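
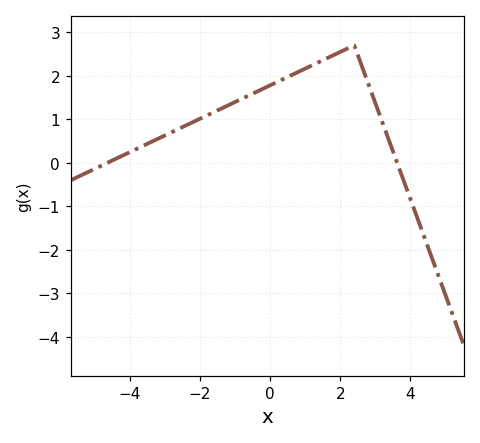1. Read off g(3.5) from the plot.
0.277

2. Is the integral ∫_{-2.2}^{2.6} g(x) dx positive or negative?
positive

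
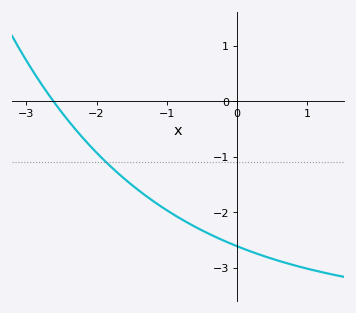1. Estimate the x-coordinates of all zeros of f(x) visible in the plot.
-2.61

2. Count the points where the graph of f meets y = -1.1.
1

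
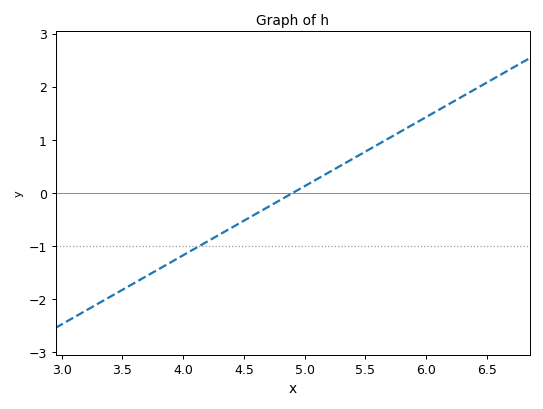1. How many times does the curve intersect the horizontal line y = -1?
1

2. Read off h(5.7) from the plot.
1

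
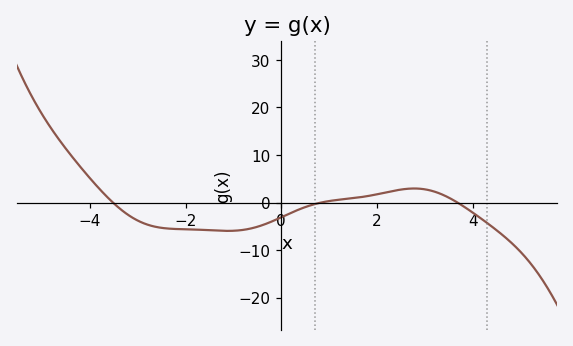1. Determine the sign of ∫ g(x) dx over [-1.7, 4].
negative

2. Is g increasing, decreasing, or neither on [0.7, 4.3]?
neither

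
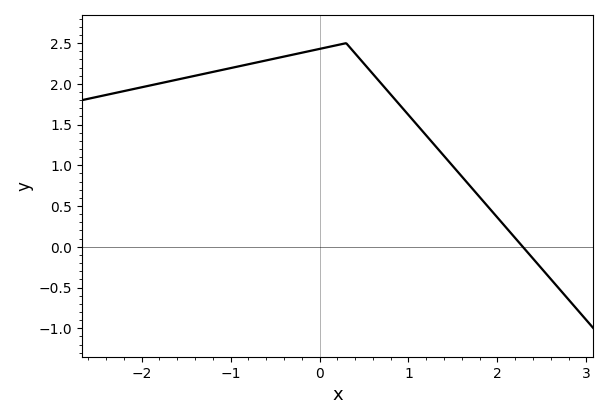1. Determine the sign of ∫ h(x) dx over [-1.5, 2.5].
positive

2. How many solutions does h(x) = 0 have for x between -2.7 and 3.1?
1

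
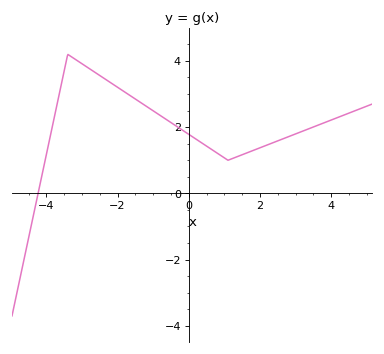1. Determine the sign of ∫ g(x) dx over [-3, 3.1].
positive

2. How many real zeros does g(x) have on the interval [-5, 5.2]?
1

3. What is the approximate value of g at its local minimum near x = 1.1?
1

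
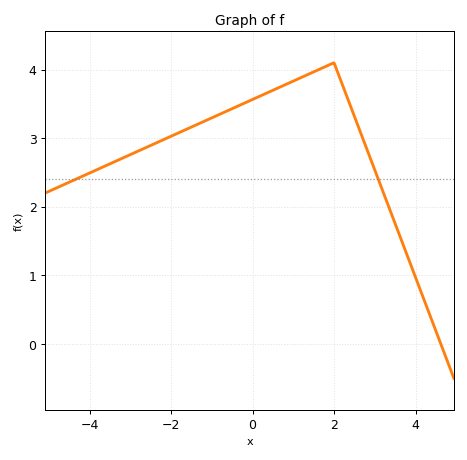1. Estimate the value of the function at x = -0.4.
3.5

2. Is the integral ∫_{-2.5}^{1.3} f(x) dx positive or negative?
positive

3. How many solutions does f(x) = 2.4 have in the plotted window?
2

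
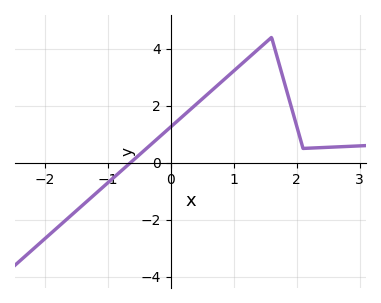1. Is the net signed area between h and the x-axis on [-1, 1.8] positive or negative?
positive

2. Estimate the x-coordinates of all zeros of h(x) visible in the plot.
-0.644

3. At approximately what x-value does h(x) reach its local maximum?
1.6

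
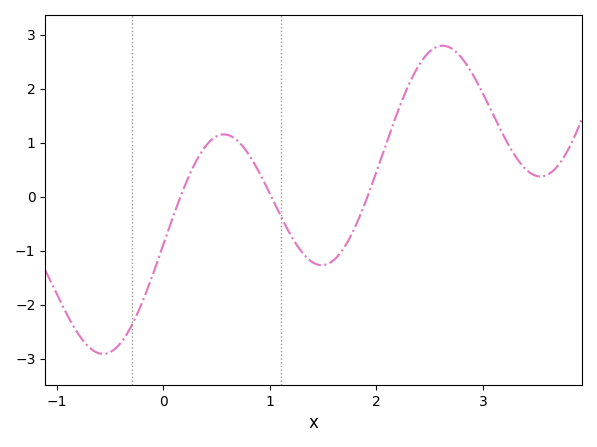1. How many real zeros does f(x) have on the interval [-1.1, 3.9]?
3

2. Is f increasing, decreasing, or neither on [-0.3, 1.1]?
neither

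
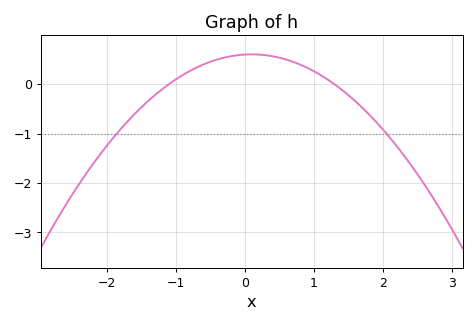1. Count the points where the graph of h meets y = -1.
2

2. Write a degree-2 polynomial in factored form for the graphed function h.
y = -0.42(x + 1.1)(x - 1.3)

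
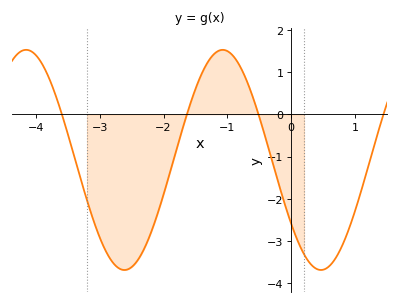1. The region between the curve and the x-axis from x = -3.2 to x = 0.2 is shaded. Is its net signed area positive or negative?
negative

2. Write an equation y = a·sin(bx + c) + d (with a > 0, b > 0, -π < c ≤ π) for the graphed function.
y = 2.61sin(2.04x - 2.52) - 1.08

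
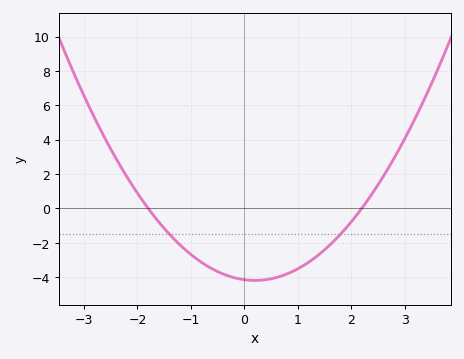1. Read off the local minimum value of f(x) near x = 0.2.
-4.2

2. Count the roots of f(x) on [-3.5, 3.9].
2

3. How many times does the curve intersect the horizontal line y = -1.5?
2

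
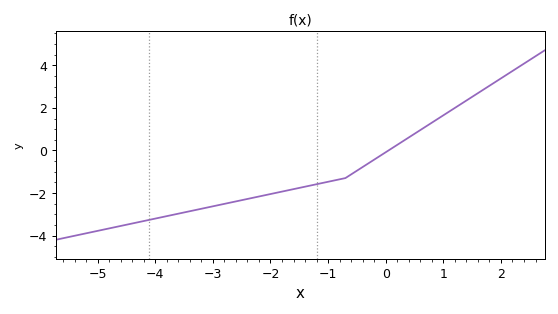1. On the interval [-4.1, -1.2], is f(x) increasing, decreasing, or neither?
increasing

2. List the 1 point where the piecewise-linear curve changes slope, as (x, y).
(-0.7, -1.3)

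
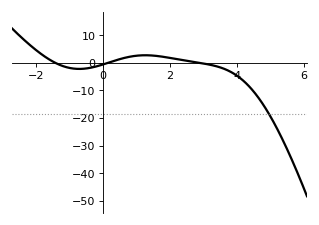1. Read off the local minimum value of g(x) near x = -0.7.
-2.23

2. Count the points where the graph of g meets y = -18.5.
1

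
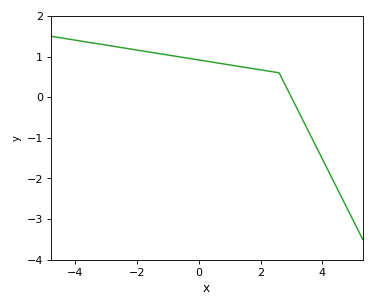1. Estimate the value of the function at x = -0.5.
1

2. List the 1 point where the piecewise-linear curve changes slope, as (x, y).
(2.6, 0.6)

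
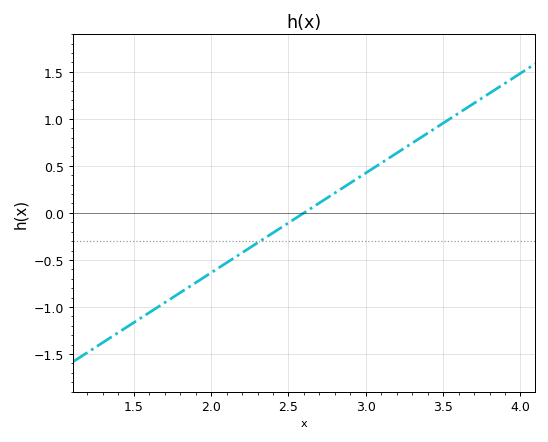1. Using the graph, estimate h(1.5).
-1.15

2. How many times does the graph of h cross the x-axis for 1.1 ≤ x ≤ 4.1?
1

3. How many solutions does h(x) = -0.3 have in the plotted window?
1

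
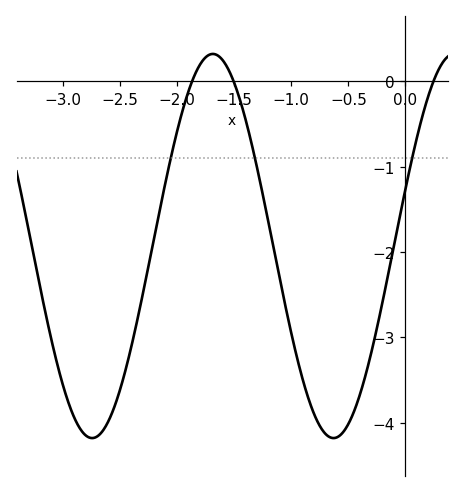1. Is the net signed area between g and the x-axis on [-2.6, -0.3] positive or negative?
negative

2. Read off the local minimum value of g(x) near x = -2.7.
-4.2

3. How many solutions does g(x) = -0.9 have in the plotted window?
3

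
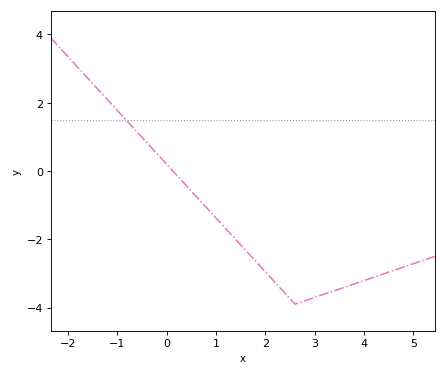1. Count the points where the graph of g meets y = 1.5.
1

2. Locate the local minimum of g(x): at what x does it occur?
2.6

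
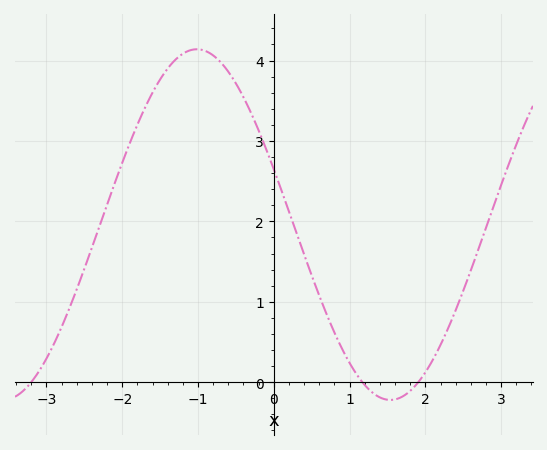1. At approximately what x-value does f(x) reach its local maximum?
-1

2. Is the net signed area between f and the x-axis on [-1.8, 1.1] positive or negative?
positive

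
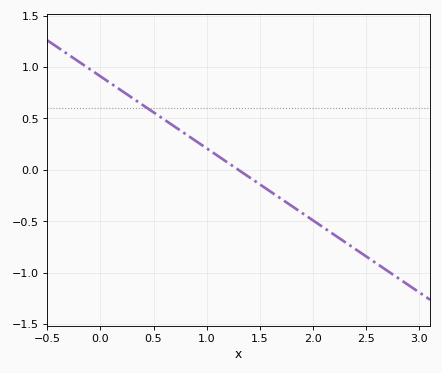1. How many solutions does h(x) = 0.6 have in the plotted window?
1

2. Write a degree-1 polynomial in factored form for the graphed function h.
y = -0.7(x - 1.3)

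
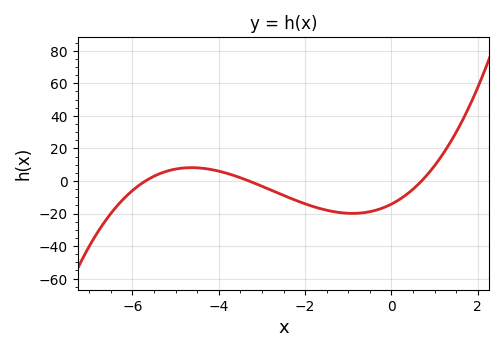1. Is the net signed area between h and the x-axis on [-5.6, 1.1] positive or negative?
negative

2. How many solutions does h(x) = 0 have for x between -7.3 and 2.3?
3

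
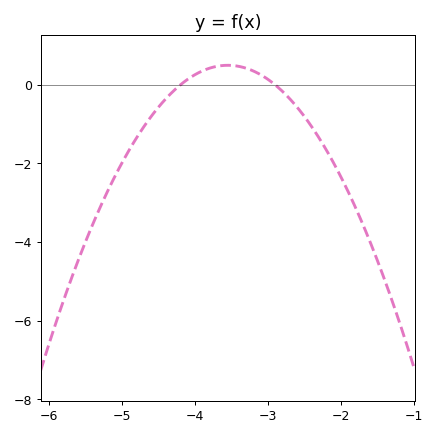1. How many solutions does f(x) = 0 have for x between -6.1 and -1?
2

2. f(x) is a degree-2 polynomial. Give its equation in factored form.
y = -1.18(x + 4.2)(x + 2.9)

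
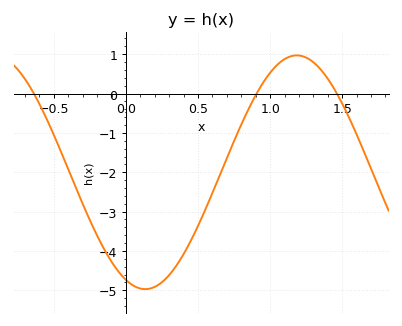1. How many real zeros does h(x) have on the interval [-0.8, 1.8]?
3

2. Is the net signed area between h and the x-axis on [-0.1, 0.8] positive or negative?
negative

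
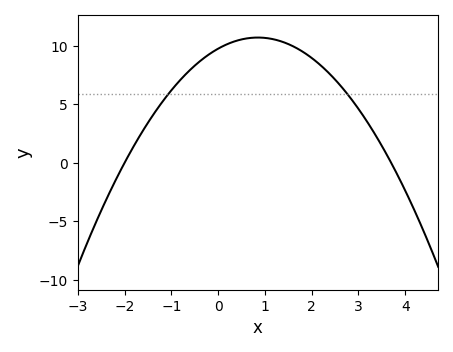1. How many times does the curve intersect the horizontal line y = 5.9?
2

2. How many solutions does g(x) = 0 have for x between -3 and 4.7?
2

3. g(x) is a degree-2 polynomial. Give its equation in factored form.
y = -1.32(x + 2)(x - 3.7)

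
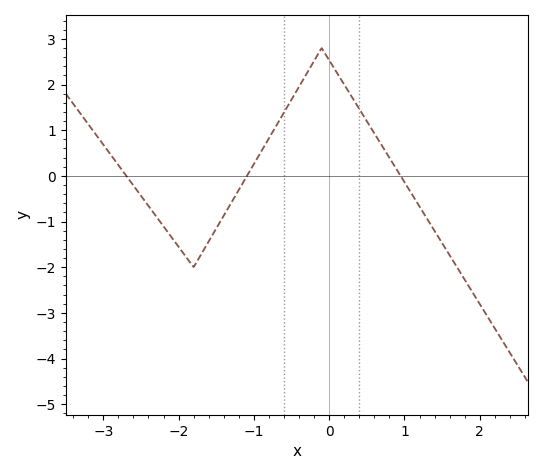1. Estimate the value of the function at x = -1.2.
-0.3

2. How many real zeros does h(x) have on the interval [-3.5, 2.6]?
3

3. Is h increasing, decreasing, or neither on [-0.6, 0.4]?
neither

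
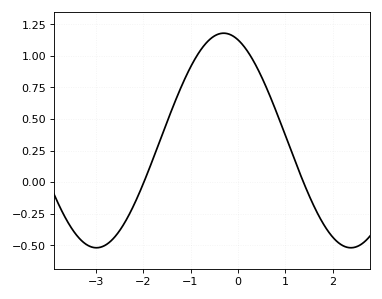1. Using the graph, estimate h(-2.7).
-0.48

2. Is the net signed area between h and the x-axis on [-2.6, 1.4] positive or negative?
positive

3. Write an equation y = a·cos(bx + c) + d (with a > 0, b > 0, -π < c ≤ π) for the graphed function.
y = 0.85cos(1.2x + 0.35) + 0.33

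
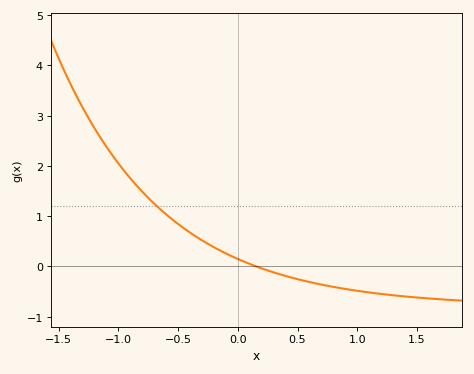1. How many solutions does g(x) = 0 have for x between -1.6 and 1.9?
1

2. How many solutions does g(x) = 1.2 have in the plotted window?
1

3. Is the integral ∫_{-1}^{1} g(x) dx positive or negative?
positive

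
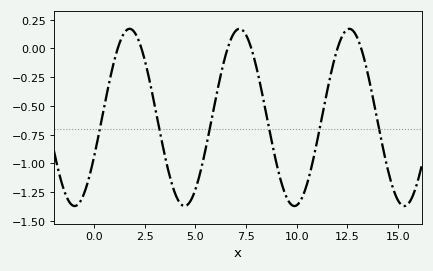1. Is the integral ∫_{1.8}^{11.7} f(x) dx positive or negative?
negative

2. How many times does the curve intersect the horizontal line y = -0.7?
6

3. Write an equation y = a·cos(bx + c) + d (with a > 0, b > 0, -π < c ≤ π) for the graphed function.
y = 0.77cos(1.2x - 2) - 0.6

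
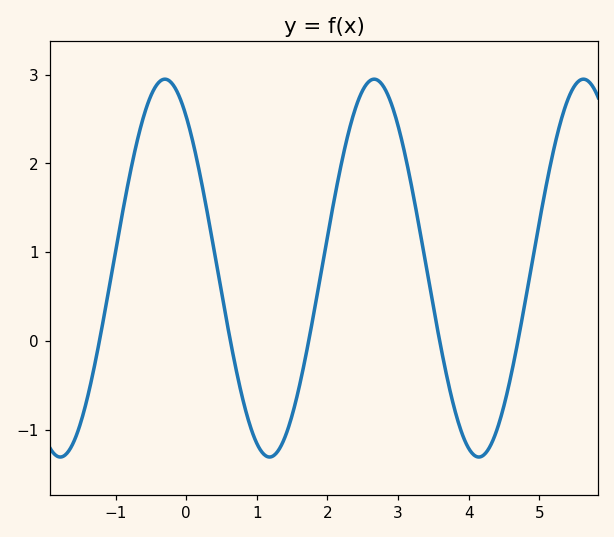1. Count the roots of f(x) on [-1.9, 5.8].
5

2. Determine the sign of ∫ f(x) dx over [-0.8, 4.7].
positive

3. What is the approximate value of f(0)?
2.53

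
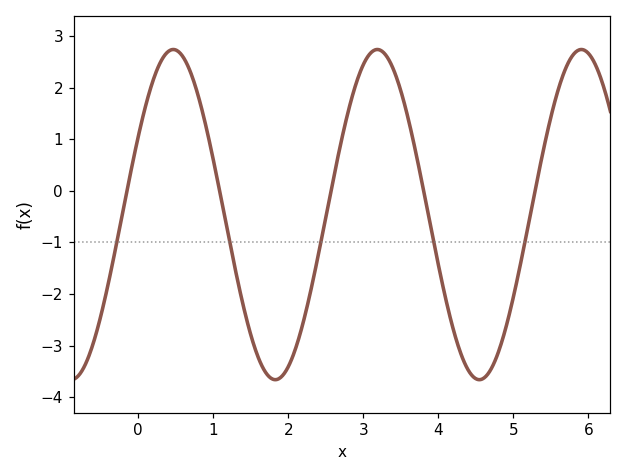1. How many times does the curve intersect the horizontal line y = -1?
5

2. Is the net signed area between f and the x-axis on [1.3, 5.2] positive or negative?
negative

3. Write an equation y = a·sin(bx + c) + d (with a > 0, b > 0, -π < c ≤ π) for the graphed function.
y = 3.2sin(2.31x + 0.49) - 0.46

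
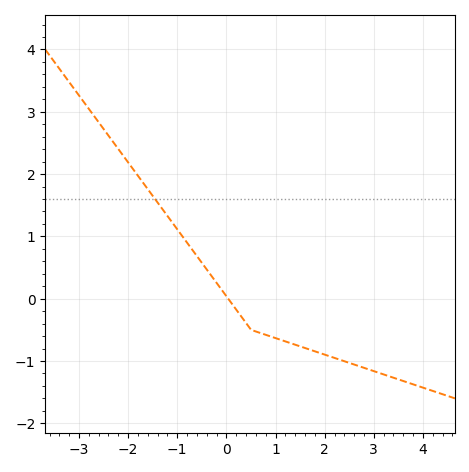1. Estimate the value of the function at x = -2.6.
2.8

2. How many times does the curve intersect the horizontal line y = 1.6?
1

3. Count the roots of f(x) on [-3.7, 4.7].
1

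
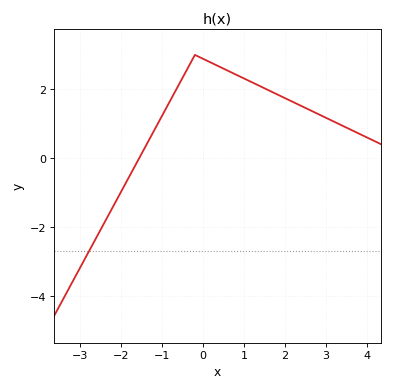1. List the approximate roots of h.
-1.56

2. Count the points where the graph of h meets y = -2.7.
1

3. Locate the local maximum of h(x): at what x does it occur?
-0.198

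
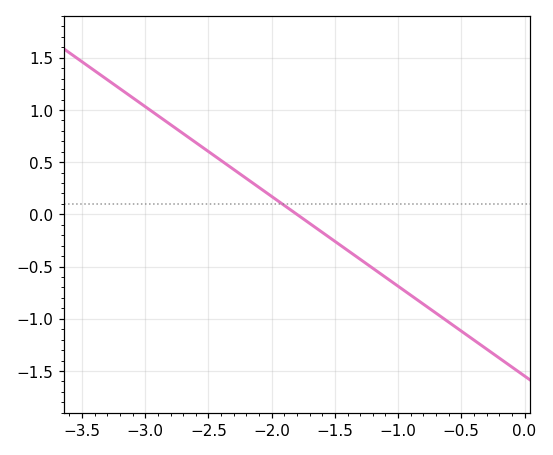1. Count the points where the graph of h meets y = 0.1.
1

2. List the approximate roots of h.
-1.8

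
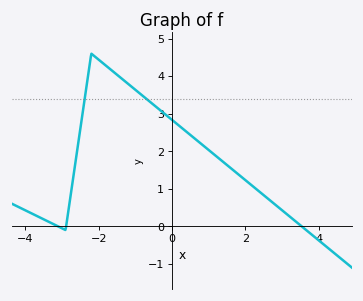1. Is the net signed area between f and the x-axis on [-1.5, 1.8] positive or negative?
positive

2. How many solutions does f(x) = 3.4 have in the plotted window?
2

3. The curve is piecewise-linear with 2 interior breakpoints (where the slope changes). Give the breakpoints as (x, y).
(-2.9, -0.1); (-2.2, 4.6)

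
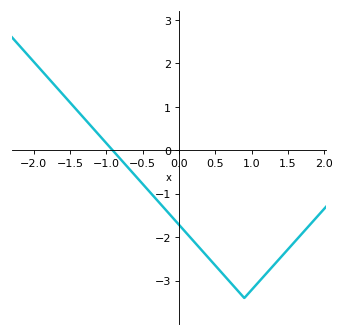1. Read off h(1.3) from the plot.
-2.65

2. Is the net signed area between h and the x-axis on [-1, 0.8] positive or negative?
negative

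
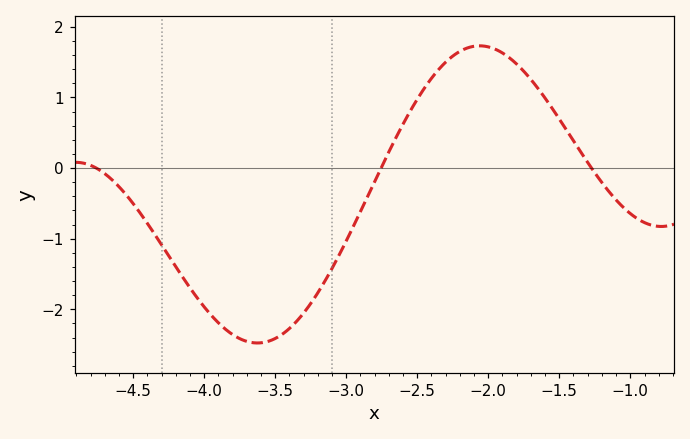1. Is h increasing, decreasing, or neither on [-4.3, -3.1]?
neither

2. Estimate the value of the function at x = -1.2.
-0.205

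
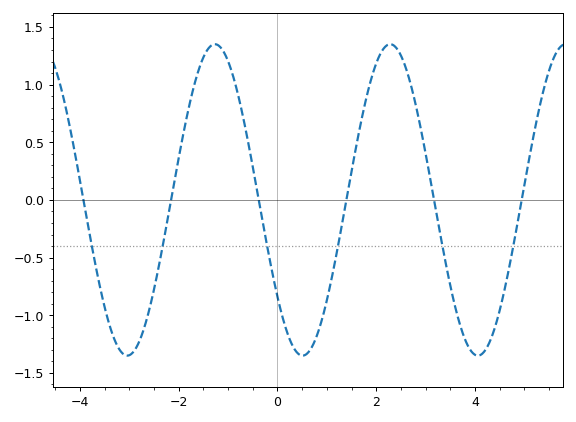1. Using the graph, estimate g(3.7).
-1.09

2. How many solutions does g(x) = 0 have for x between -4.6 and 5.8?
6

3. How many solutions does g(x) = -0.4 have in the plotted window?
6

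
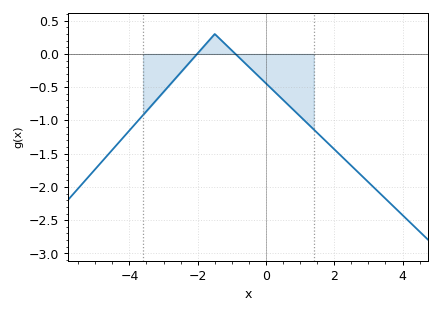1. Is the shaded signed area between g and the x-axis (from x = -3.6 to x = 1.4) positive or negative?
negative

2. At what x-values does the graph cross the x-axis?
-2.02, -0.894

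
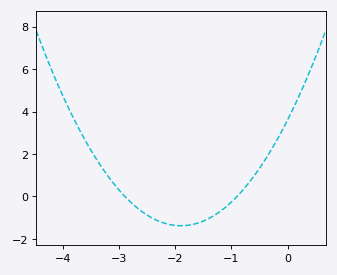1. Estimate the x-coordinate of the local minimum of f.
-1.9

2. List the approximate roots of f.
-2.9, -0.9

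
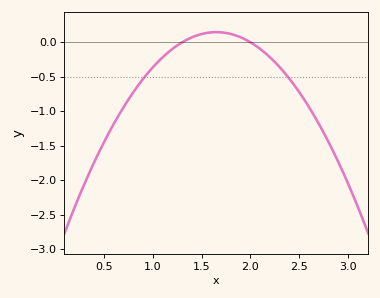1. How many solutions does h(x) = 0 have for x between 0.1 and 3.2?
2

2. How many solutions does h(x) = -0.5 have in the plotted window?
2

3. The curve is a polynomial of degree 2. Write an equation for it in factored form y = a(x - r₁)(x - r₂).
y = -1.2(x - 1.3)(x - 2)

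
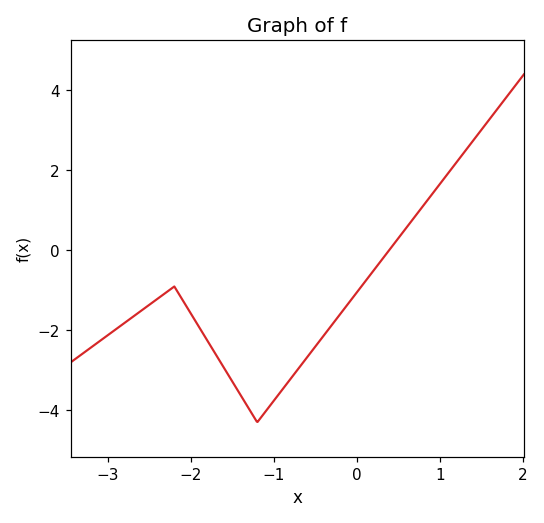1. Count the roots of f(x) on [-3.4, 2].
1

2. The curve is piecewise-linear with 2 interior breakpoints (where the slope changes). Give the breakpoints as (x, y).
(-2.2, -0.9); (-1.2, -4.3)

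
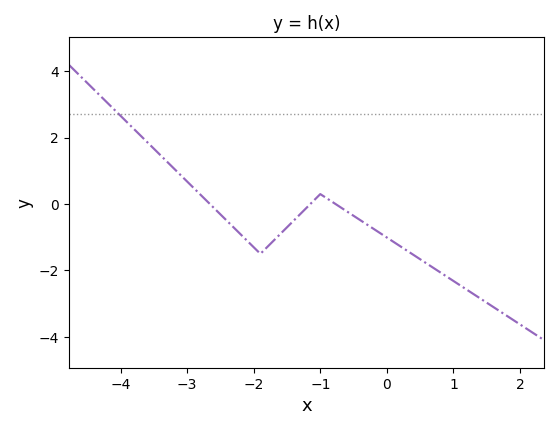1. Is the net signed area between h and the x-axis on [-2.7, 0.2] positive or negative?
negative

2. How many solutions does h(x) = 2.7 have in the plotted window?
1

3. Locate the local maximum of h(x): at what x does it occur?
-1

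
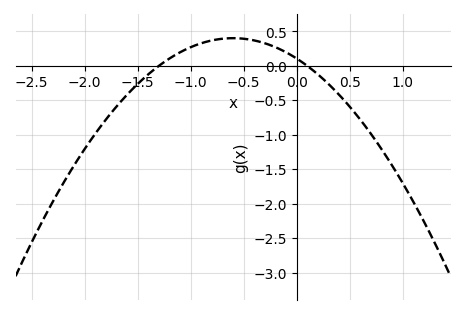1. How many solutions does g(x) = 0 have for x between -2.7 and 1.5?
2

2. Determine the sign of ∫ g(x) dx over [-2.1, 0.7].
negative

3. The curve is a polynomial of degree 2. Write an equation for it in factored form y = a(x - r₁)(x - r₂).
y = -0.82(x + 1.3)(x - 0.1)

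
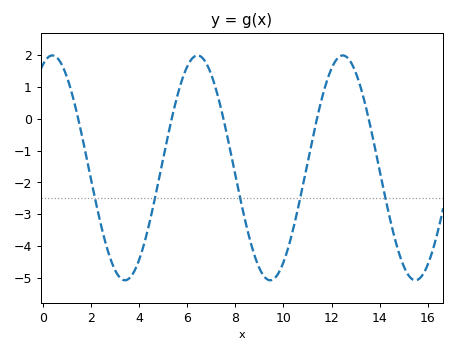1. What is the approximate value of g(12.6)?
1.97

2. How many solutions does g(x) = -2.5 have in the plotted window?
5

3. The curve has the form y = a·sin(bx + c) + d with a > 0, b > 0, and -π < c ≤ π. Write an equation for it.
y = 3.54sin(1.04x + 1.17) - 1.54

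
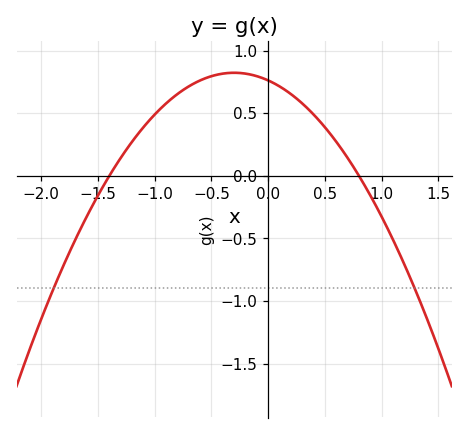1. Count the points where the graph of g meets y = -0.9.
2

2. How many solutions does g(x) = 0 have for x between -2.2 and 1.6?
2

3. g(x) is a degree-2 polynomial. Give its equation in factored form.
y = -0.68(x + 1.4)(x - 0.8)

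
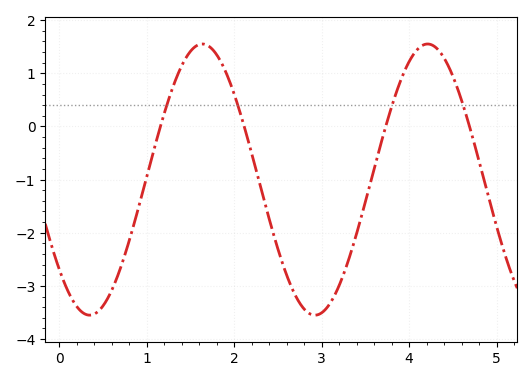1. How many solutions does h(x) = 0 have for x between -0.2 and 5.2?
4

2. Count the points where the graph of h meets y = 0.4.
4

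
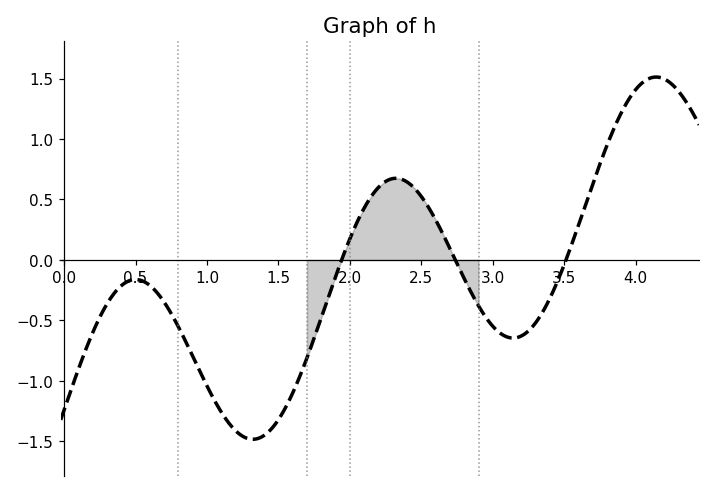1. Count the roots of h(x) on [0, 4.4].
3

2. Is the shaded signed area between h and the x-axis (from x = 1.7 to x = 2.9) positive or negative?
positive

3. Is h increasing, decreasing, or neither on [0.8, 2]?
neither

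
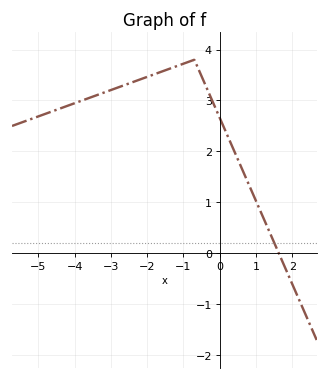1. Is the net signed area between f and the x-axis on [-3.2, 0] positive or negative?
positive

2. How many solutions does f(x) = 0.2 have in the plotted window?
1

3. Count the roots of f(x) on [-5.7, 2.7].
1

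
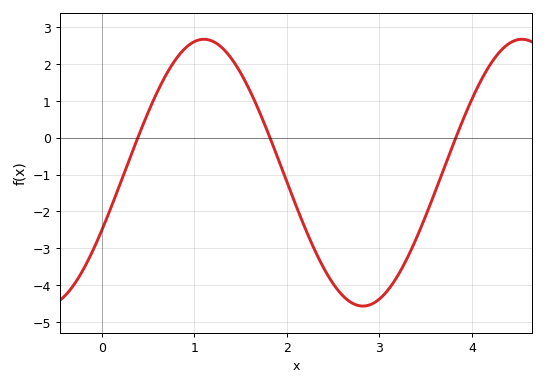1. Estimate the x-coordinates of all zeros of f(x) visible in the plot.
0.4, 1.8, 3.8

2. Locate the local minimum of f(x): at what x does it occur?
2.8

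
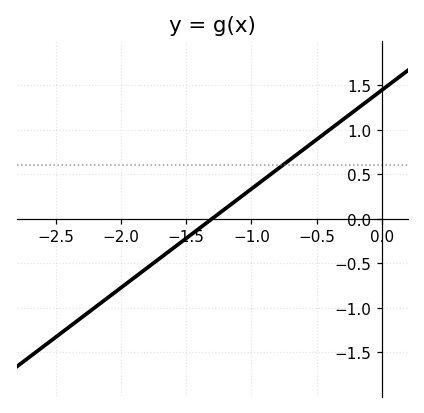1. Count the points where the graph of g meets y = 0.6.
1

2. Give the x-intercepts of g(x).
-1.3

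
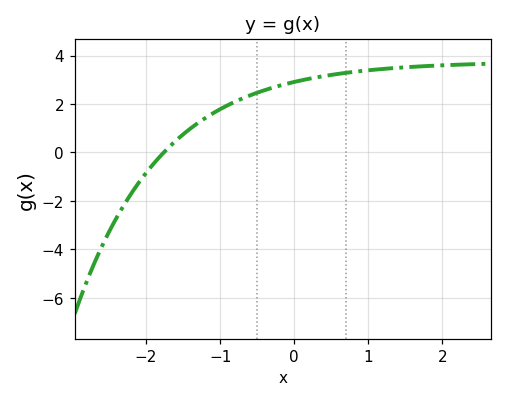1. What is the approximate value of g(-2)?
-0.848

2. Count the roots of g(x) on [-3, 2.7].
1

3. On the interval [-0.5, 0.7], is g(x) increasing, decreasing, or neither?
increasing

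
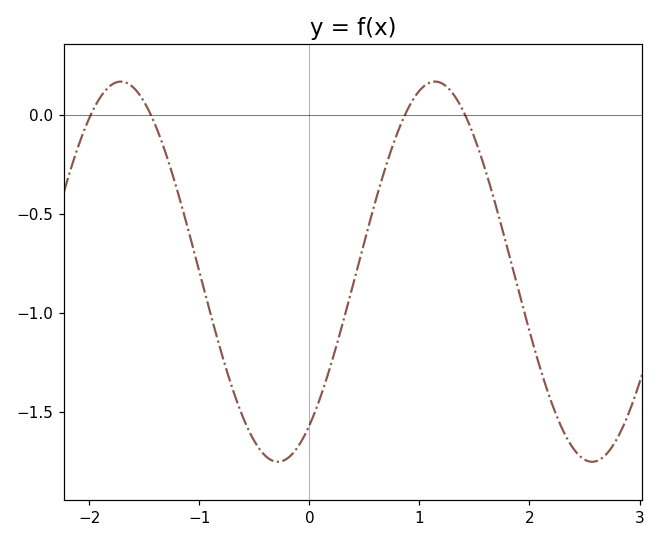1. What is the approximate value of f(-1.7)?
0.169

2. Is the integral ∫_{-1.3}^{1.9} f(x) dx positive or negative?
negative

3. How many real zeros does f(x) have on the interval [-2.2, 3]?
4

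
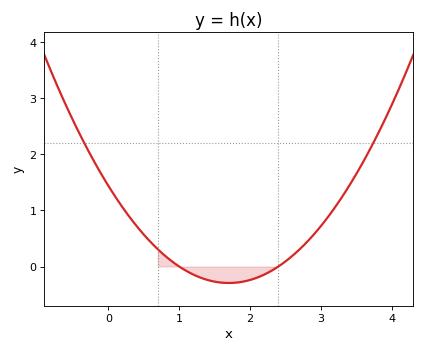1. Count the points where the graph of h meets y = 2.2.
2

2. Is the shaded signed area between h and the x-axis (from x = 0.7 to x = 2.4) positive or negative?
negative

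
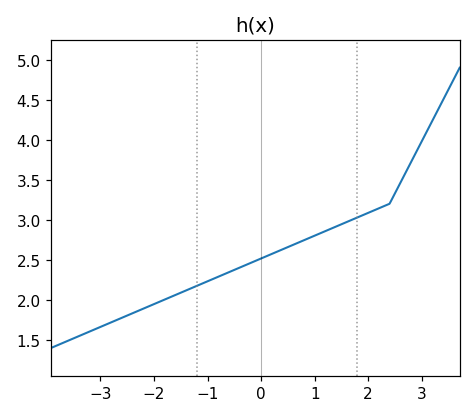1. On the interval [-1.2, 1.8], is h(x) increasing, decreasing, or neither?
increasing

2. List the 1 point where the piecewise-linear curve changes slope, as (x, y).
(2.4, 3.2)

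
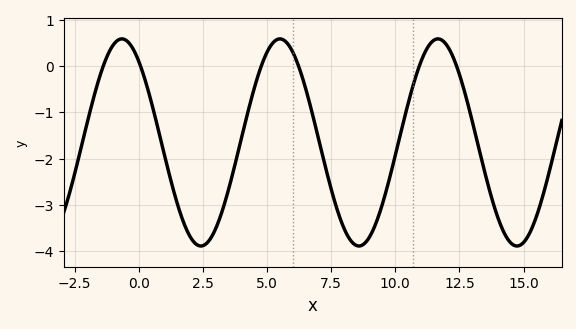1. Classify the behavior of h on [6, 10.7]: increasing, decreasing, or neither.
neither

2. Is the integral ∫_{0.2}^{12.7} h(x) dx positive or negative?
negative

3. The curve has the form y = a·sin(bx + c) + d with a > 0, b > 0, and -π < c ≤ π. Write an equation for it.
y = 2.24sin(1x + 2.2) - 1.65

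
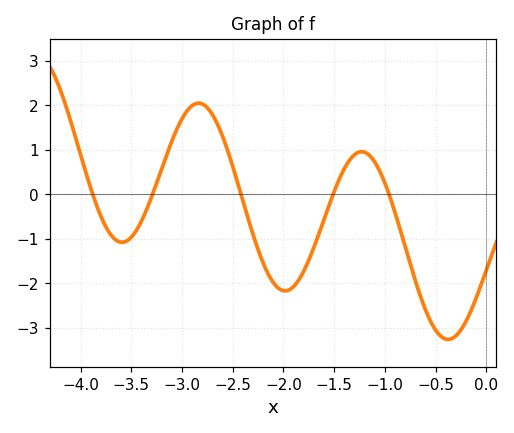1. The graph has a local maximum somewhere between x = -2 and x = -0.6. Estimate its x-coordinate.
-1.23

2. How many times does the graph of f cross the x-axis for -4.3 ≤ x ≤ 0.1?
5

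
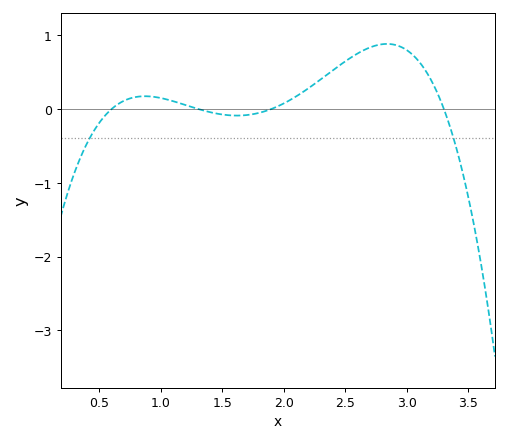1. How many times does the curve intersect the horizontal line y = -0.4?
2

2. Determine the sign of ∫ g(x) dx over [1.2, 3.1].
positive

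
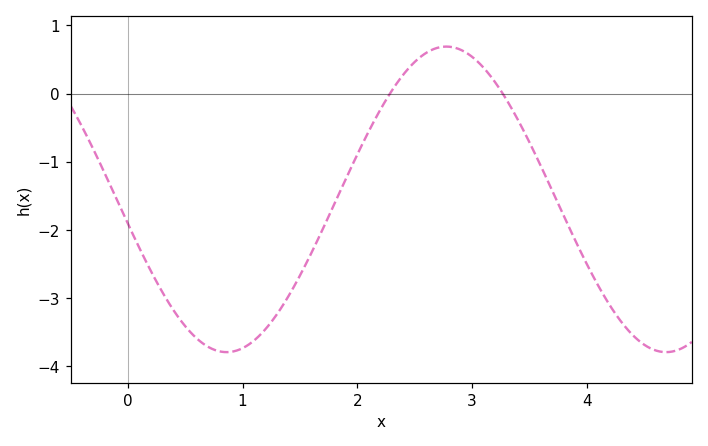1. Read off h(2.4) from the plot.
0.3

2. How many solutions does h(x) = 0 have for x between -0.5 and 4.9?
2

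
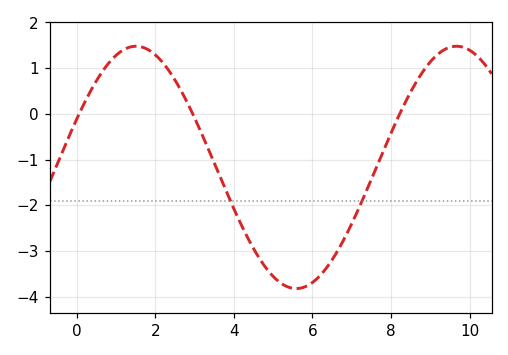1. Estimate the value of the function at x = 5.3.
-3.8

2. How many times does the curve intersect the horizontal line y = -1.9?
2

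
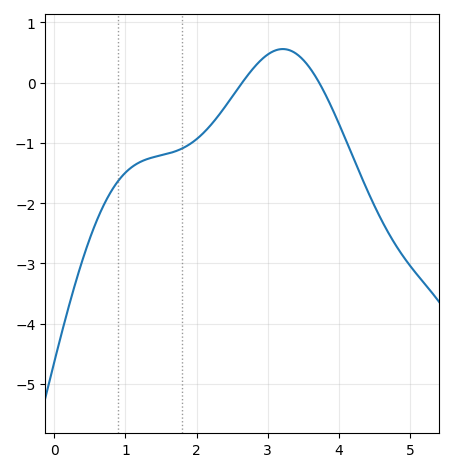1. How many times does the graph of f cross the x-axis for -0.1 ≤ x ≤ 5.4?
2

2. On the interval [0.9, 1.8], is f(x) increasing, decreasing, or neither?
increasing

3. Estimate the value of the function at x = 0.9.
-1.63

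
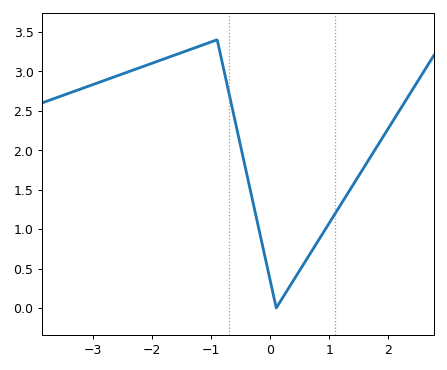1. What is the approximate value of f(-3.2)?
2.78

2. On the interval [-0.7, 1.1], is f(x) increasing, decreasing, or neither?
neither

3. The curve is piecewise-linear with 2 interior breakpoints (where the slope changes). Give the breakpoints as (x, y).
(-0.9, 3.4); (0.1, 0)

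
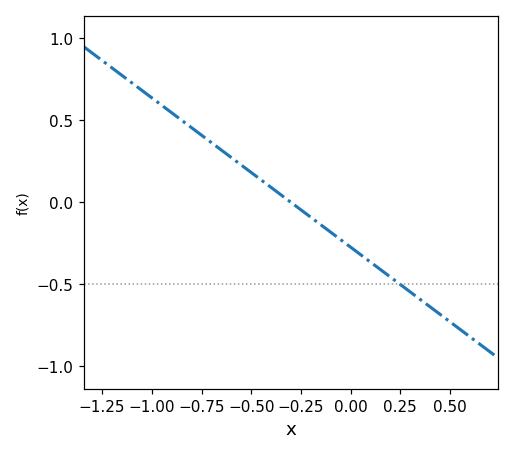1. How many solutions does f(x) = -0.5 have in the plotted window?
1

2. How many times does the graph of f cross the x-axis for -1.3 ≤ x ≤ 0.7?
1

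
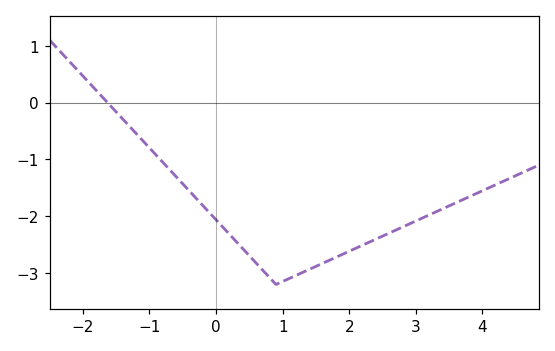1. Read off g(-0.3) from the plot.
-1.68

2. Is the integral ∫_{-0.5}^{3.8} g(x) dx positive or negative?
negative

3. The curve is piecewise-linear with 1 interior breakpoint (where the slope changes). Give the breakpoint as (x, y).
(0.9, -3.2)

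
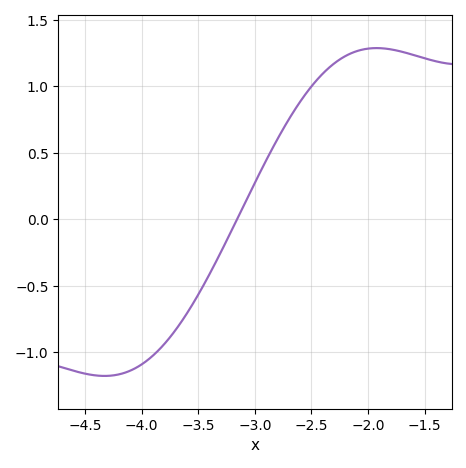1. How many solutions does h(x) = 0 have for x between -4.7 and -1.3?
1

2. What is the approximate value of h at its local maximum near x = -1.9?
1.29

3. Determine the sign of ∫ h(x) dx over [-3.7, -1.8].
positive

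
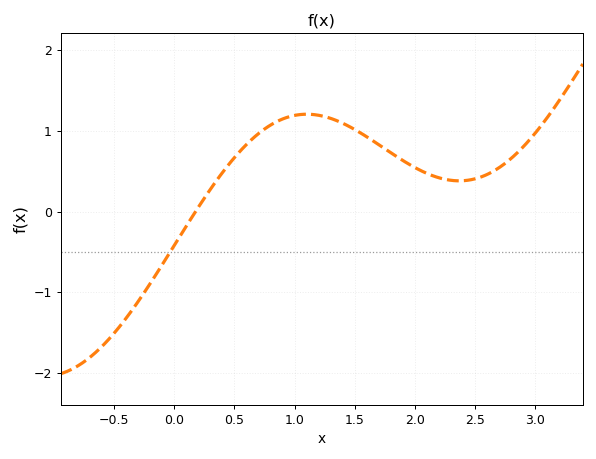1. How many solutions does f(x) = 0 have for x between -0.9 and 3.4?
1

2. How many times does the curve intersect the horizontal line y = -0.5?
1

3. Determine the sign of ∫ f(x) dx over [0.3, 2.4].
positive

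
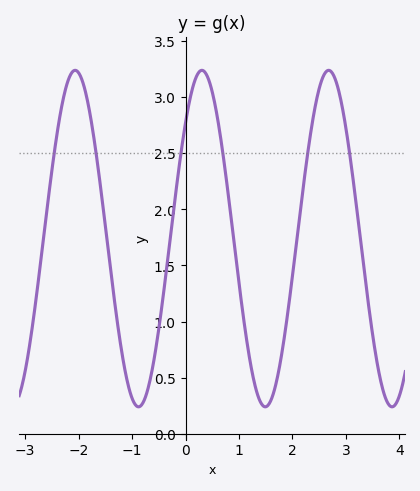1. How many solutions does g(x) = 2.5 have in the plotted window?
6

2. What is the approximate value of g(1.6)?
0.3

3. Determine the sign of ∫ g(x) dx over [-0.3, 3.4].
positive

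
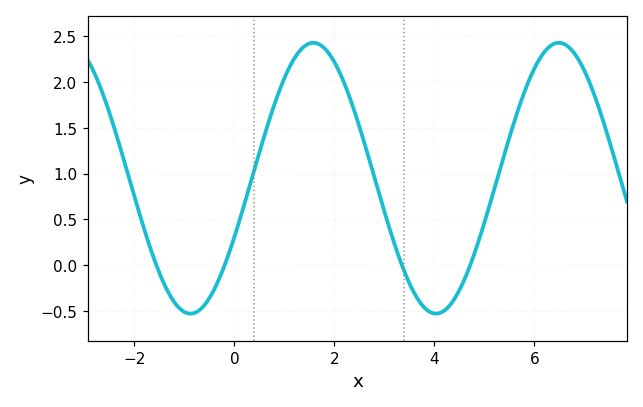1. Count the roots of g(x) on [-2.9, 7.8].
4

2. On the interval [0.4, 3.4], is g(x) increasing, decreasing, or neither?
neither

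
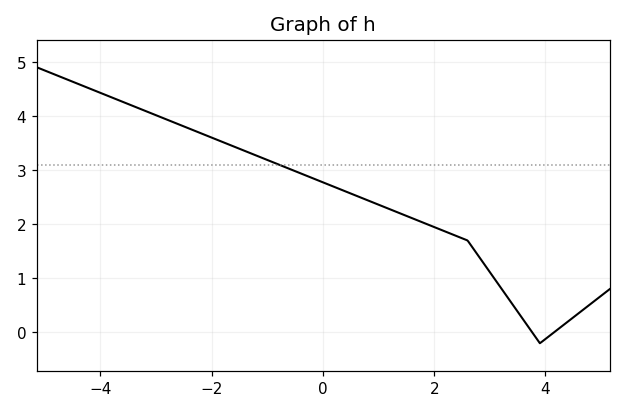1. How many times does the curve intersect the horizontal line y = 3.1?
1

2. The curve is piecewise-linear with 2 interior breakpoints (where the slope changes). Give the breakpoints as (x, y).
(2.6, 1.7); (3.9, -0.2)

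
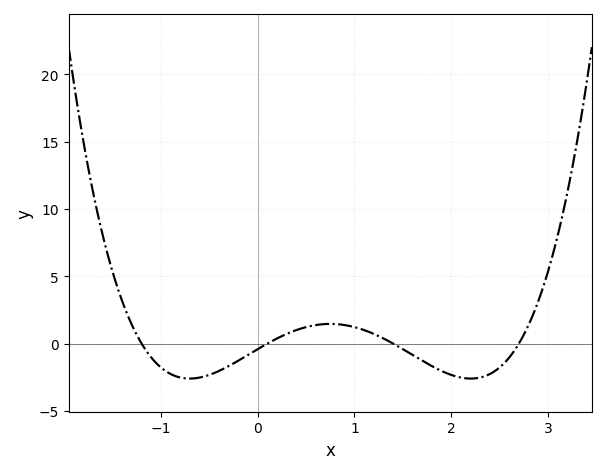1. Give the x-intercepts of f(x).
-1.2, 0.1, 1.4, 2.7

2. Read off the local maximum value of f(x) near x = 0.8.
1.5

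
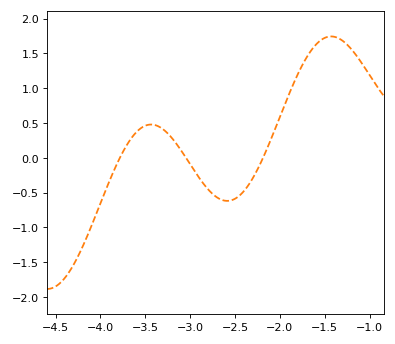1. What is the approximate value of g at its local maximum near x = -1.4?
1.74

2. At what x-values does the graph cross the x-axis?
-3.78, -3.05, -2.19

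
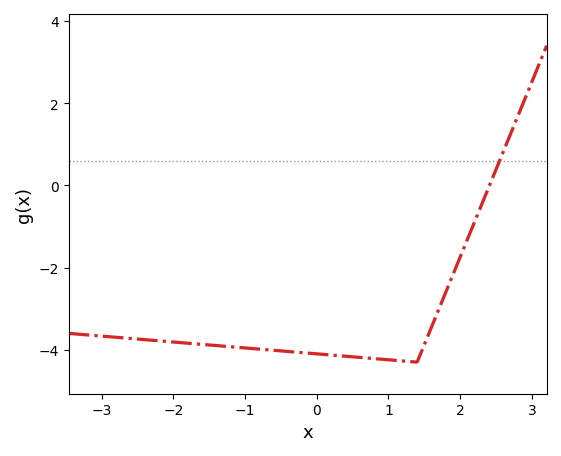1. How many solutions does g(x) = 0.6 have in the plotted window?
1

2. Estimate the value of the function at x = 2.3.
-0.4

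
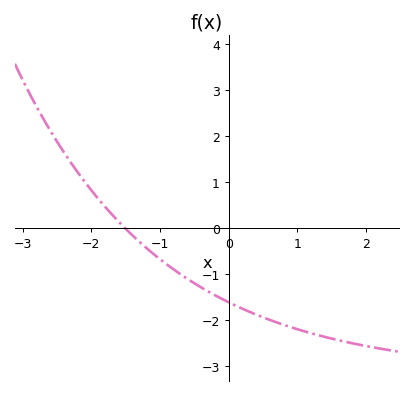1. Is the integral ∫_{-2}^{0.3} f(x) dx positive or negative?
negative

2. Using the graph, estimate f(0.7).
-2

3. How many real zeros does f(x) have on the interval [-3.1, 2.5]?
1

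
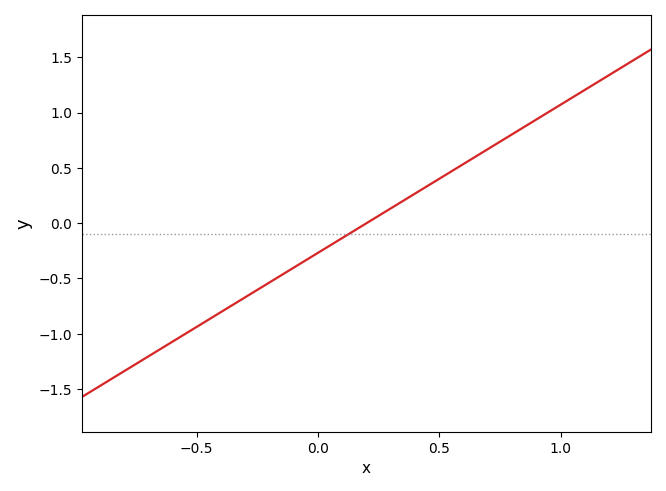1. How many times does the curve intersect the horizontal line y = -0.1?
1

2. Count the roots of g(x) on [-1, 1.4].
1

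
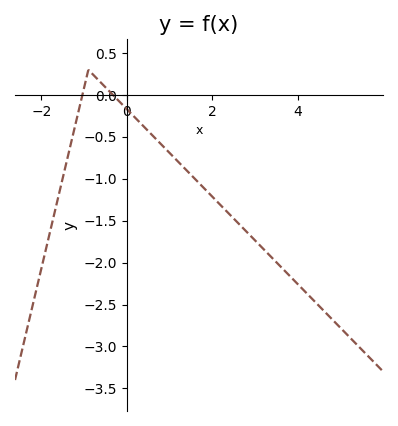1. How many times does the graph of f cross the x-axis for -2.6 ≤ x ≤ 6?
2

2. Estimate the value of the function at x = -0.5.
0.1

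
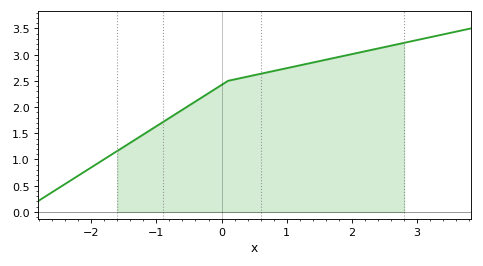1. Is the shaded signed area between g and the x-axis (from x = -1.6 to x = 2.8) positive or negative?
positive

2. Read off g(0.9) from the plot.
2.71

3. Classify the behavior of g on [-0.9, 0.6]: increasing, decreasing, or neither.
increasing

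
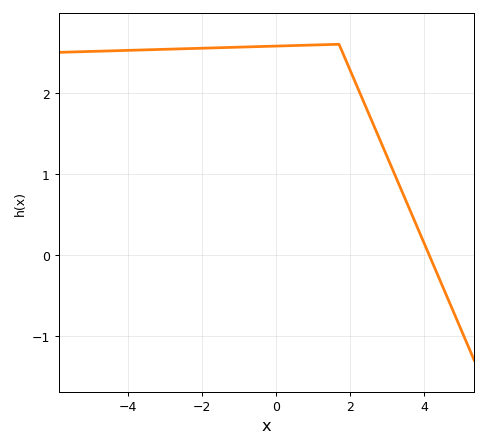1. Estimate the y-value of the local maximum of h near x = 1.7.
2.6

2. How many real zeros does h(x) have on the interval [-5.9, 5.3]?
1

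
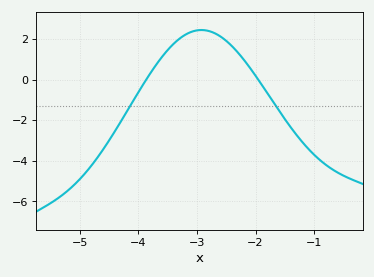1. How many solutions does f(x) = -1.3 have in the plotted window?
2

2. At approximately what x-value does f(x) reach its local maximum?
-2.9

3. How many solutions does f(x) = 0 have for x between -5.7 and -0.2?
2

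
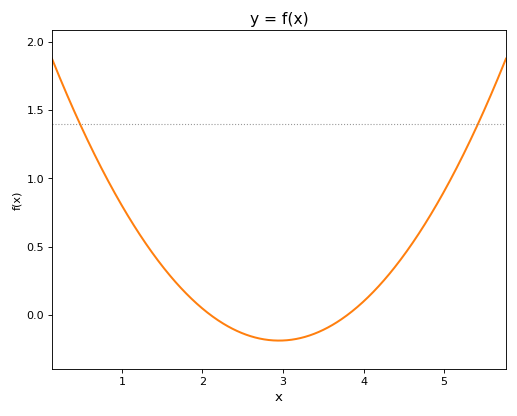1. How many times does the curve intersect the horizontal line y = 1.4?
2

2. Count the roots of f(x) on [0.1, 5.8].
2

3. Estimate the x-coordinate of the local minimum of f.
2.95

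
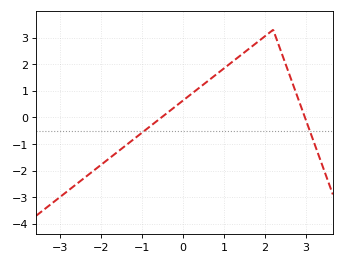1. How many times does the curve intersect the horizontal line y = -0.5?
2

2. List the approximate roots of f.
-0.5, 3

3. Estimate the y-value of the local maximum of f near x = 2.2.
3.3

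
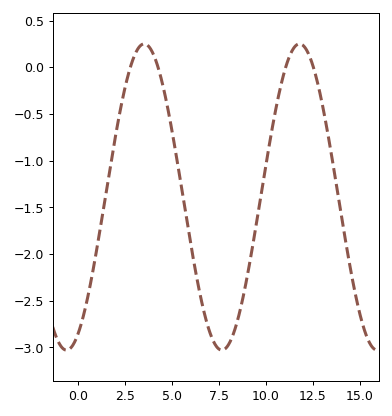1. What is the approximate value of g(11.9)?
0.245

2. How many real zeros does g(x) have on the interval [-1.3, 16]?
4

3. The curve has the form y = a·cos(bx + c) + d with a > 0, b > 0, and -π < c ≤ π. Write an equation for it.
y = 1.64cos(0.76x - 2.68) - 1.39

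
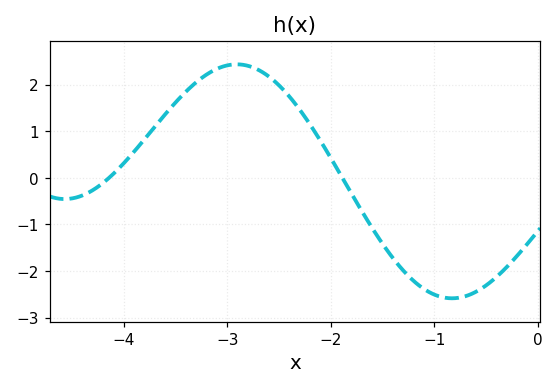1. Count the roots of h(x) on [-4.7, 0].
2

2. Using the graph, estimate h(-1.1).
-2.39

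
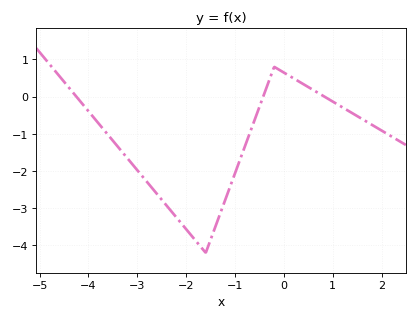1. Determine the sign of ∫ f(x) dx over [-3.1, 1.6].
negative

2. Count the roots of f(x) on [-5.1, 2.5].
3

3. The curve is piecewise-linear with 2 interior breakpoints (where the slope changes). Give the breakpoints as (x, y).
(-1.6, -4.2); (-0.2, 0.8)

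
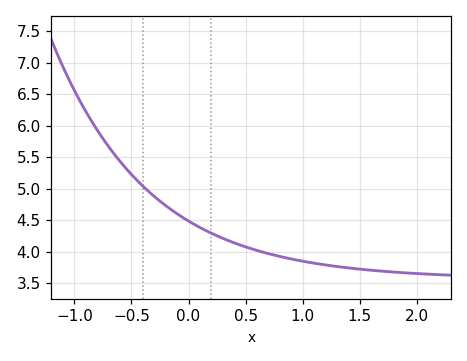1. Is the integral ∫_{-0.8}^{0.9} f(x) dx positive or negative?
positive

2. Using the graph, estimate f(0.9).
3.89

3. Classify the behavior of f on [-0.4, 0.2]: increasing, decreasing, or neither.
decreasing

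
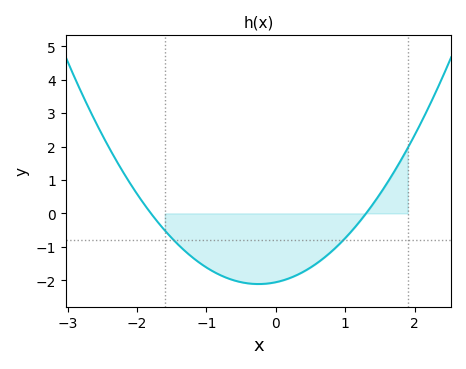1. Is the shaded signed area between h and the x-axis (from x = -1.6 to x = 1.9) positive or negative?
negative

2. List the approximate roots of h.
-1.8, 1.3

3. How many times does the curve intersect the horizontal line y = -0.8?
2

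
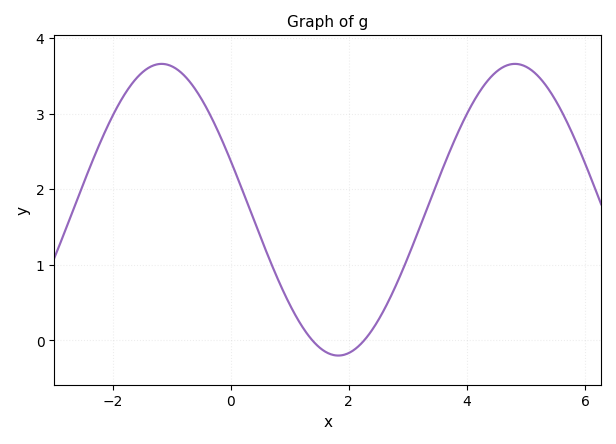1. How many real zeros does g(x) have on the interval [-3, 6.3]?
2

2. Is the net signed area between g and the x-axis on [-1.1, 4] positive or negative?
positive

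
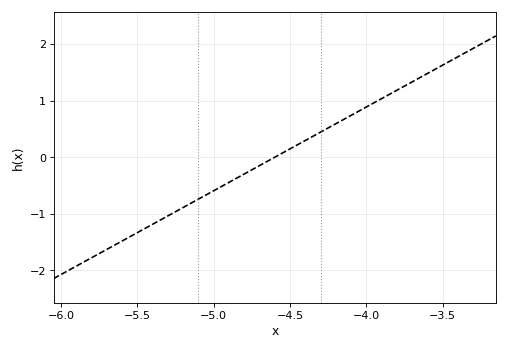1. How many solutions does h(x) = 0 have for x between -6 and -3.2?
1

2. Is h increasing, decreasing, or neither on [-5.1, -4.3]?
increasing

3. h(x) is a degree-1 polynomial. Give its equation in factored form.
y = 1.48(x + 4.6)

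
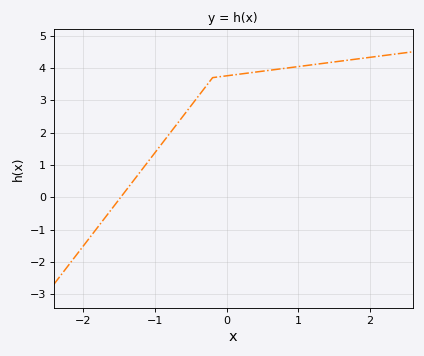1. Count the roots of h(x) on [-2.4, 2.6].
1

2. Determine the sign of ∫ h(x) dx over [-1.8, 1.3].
positive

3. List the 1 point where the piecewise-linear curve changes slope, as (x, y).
(-0.2, 3.7)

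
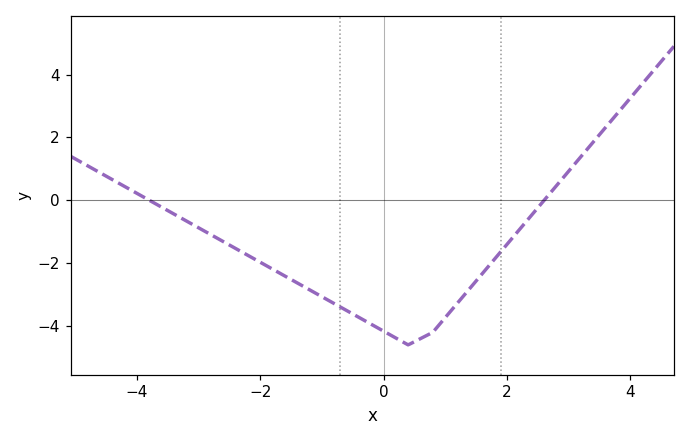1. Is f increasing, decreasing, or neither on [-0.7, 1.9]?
neither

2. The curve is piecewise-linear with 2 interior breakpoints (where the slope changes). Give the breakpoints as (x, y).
(0.4, -4.6); (0.8, -4.2)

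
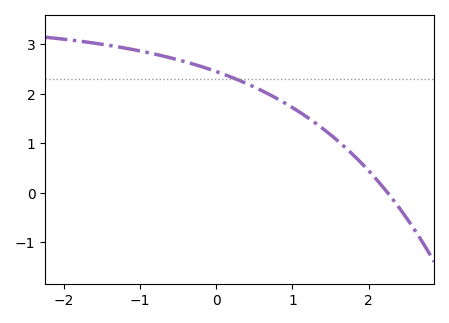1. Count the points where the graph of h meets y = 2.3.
1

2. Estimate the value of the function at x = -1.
2.87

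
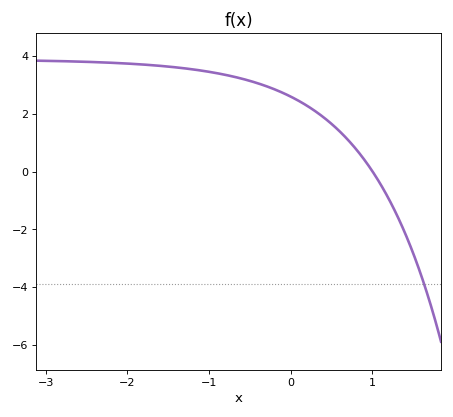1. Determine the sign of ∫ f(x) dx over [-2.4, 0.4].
positive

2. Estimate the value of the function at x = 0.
2.6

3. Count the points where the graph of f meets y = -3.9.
1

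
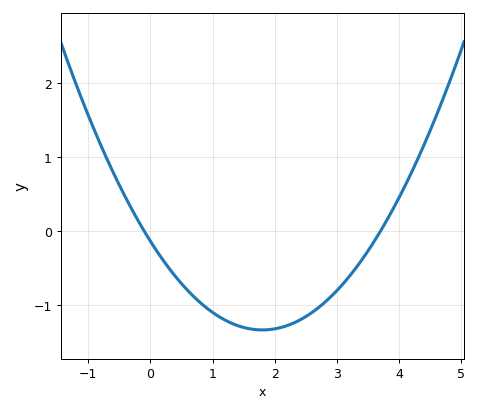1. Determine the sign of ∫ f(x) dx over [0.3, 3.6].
negative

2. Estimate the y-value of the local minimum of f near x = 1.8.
-1.34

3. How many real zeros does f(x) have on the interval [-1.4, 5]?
2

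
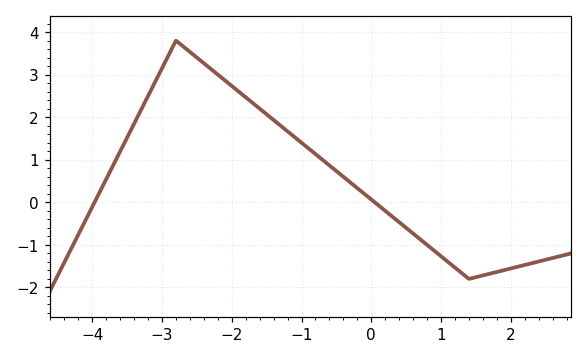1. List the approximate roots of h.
-3.97, 0.05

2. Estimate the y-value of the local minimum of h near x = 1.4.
-1.8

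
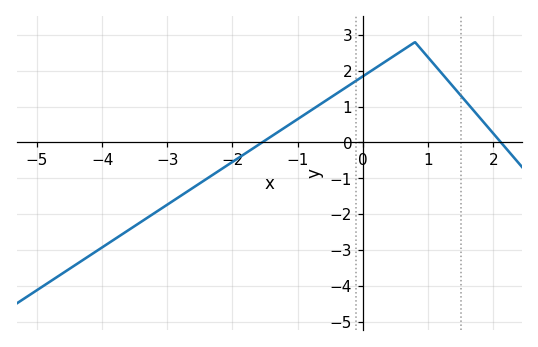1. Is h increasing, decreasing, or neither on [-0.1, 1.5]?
neither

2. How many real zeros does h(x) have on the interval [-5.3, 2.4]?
2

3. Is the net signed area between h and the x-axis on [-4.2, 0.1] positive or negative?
negative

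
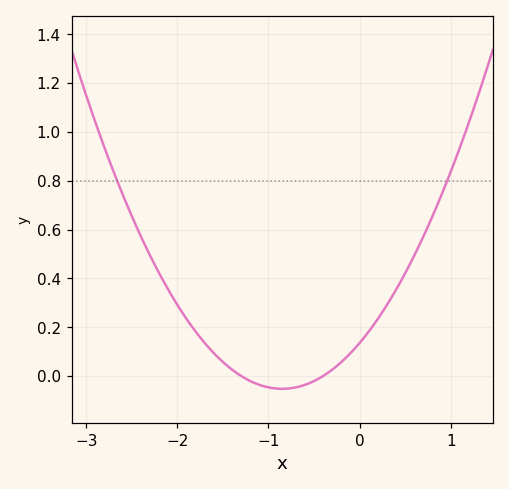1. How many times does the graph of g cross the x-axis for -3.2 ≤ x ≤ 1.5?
2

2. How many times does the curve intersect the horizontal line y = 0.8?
2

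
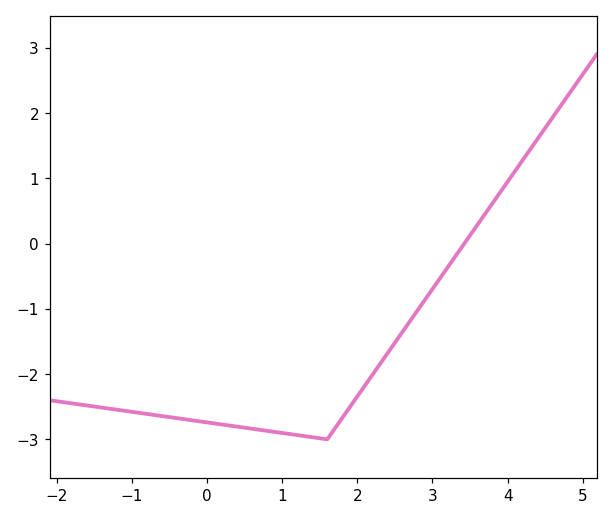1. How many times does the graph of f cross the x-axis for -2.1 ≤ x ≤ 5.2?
1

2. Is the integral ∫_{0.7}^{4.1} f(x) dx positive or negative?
negative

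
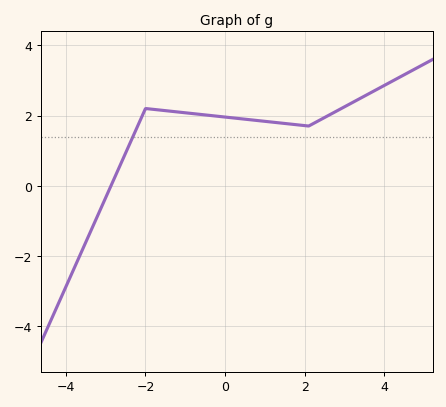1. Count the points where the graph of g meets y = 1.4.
1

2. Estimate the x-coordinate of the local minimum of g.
2.1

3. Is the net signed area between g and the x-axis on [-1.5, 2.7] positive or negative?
positive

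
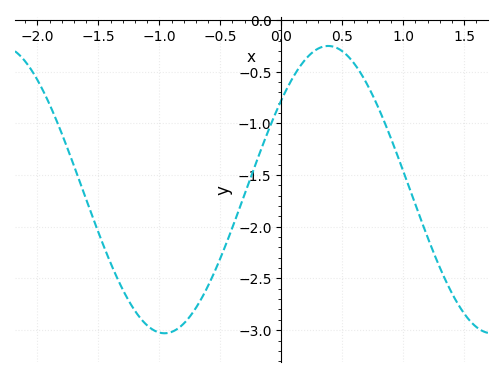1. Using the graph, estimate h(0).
-0.8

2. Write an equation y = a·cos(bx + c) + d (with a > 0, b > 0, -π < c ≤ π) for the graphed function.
y = 1.39cos(2.3x - 0.9) - 1.64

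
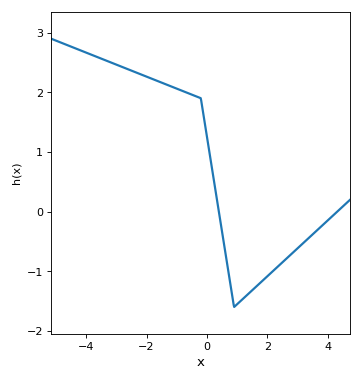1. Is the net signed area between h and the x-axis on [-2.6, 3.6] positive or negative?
positive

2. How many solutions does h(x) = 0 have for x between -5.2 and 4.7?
2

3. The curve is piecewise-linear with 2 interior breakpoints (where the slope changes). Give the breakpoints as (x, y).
(-0.2, 1.9); (0.9, -1.6)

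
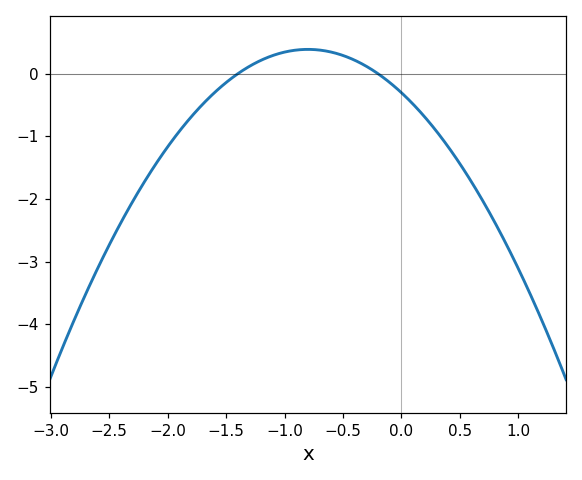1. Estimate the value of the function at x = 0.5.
-1.44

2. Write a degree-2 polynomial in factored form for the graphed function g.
y = -1.08(x + 1.4)(x + 0.2)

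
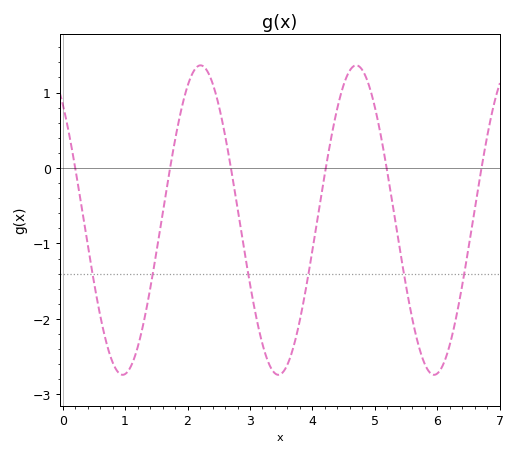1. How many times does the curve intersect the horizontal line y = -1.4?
6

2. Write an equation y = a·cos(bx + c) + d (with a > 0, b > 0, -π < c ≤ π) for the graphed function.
y = 2.05cos(2.52x + 0.72) - 0.69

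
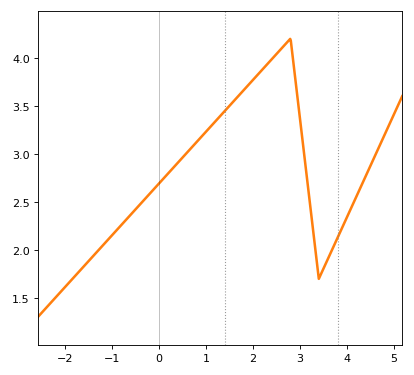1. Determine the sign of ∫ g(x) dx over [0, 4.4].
positive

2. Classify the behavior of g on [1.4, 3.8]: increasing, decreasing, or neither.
neither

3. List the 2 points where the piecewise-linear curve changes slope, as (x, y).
(2.8, 4.2); (3.4, 1.7)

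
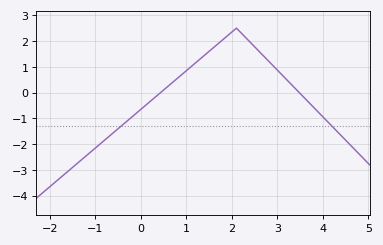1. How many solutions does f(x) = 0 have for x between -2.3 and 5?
2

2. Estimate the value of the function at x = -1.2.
-2.45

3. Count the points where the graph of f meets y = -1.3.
2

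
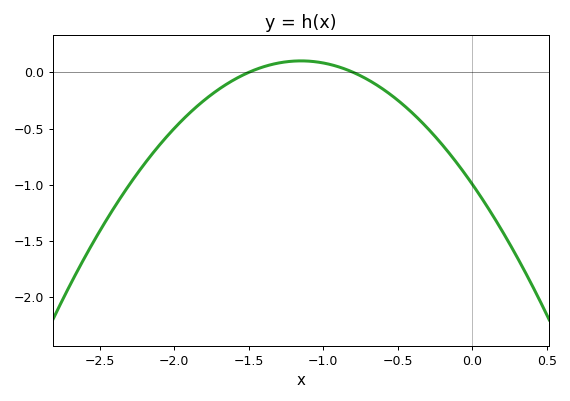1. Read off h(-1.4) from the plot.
0.05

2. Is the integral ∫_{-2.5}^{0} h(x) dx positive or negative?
negative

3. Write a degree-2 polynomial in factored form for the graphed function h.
y = -0.83(x + 1.5)(x + 0.8)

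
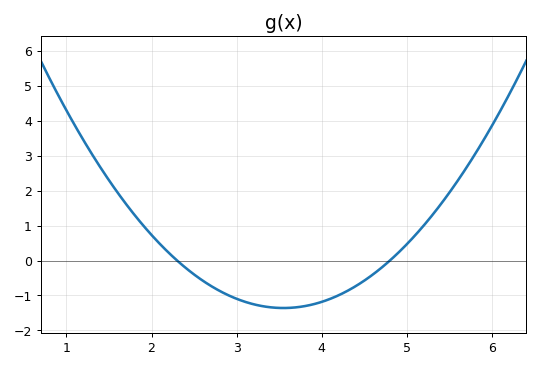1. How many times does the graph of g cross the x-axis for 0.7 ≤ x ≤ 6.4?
2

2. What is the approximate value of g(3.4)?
-1.34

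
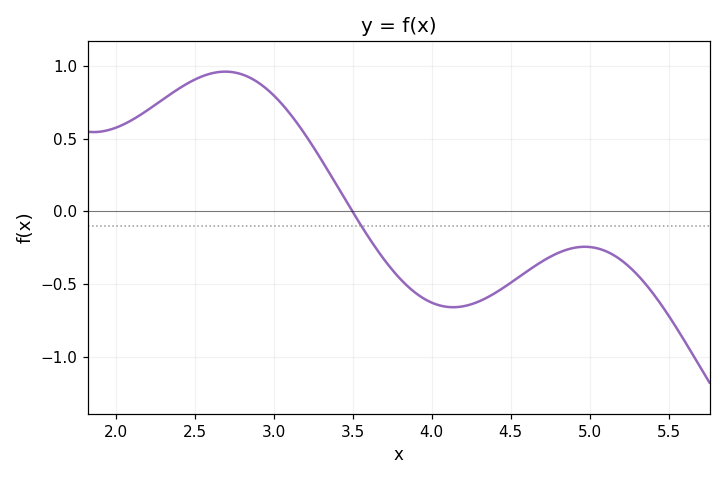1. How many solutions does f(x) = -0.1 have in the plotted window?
1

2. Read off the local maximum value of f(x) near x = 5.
-0.25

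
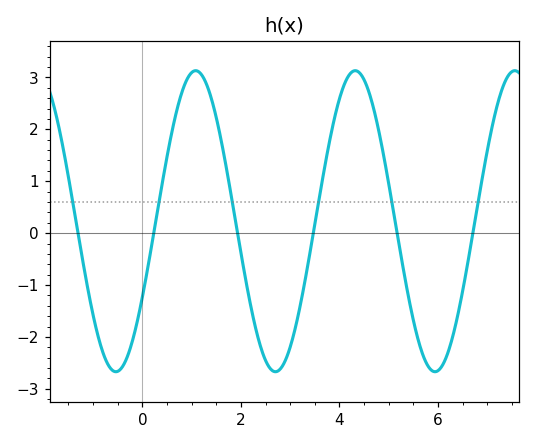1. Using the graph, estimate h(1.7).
1.3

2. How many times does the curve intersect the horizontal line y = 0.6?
6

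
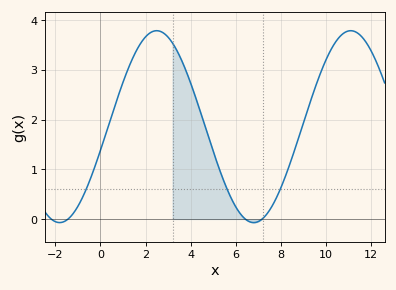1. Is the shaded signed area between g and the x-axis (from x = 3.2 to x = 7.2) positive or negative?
positive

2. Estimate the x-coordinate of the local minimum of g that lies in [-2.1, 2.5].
-1.8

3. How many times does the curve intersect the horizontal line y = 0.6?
3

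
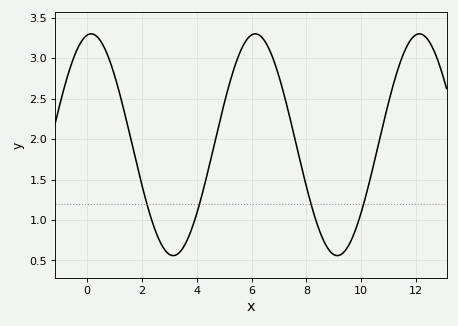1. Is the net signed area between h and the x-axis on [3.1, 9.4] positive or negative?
positive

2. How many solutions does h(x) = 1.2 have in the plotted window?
4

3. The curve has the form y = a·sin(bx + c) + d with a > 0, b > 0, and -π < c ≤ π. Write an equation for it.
y = 1.37sin(1.1x + 1.4) + 1.93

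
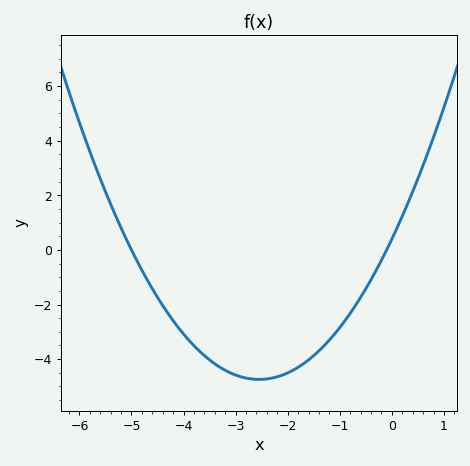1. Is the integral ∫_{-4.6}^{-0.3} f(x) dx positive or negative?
negative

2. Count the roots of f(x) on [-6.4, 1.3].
2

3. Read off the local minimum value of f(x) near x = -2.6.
-4.8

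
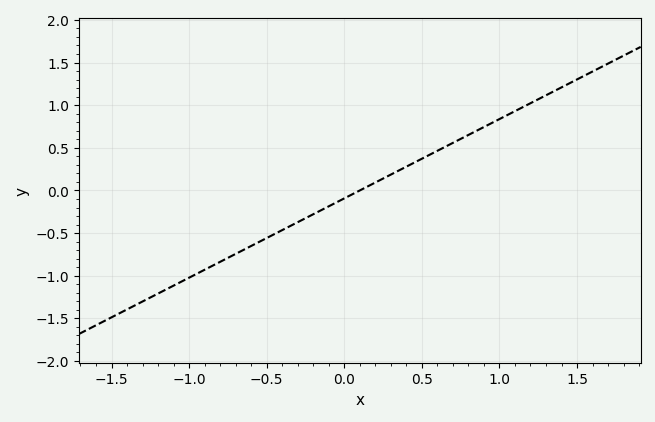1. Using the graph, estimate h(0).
-0.1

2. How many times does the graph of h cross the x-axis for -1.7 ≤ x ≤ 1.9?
1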